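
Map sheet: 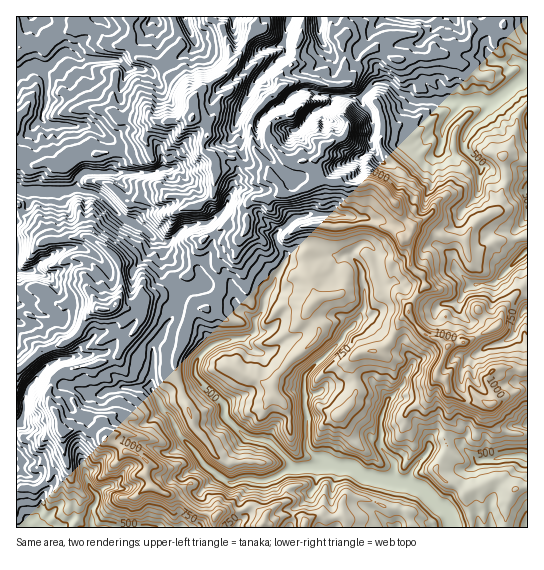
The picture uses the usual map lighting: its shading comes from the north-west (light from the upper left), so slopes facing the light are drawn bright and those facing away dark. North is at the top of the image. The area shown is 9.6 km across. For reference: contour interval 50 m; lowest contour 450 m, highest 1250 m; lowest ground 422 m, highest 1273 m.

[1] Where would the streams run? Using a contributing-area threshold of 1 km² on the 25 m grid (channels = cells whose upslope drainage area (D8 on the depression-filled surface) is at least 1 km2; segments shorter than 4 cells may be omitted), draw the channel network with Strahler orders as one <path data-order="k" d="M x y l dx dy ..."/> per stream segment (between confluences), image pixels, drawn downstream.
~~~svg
<path data-order="1" d="M113 527l-11 0"/><path data-order="1" d="M97 495l0 7-6 8 0 17 2 0"/><path data-order="2" d="M410 485l11 4 17 17 7 3 5 6 0 4 3 6 0 2"/><path data-order="2" d="M395 482l3 1 11 0 1 2"/><path data-order="1" d="M411 473l-1 1 0 11"/><path data-order="2" d="M294 469l5 0 2-2 20 0 1-1 13 0 3 1"/><path data-order="2" d="M338 467l15 0 6 7 6 3 5 0 5 2 7 0 1 2 8 0 2 1 2 0"/><path data-order="1" d="M481 459l14 0 7-2 13 0 2-2 6 0 4 3"/><path data-order="1" d="M102 394l5-4 8 0 6-3 28 0 2 3"/><path data-order="2" d="M151 390l7 8 1 5 4 7 8 7 8 18 18 18 4 8 8 8 5 2 5 6 8 5 8 0 6-3 25 2 13-6 7-5 8-1"/><path data-order="1" d="M402 386l-15 15-2 9-2 1 0 3-1 1 0 3-1 1 0 28 14 18 0 17"/><path data-order="1" d="M74 357l-3 1-12 1-9 4-15 15 0 1-8 10-1 8-3 4 0 2 2 2-2 10-2 6-4 4"/><path data-order="1" d="M491 346l15-5 8-7 1-3 0-4 6-9 1-5 4-4 1 0"/><path data-order="1" d="M461 299l4-8 5-5 5-3"/><path data-order="1" d="M178 294l-4 21-8 10-5 12-7 8 0 2-1 2 0 32-2 1 0 8"/><path data-order="2" d="M475 283l18 0 2-1 31-31 1 0"/><path data-order="1" d="M462 275l8 8 5 0"/><path data-order="1" d="M29 271l-10 0-2-4 0-21"/><path data-order="1" d="M363 243l-4 3-8 8 0 1 8 10 3 6 0 11 3 4 0 21-4 6-2 5-5 5 0 2-9 8-3 6-37 36 0 32 2 7 0 33 7 8 7 2 9 8 5 0 3 2"/><path data-order="1" d="M217 217l-10 6-10 0-6 3-4 0-5 3-13 13-7 0-3-3-5-1-11-9-18-10-22-21-4-3-9-4-7 0-1-1-4 0-3-1"/><path data-order="1" d="M331 214l-22 0-6 3-6 0-3 1-9 9-2 0-8 8 3 10 8 8 0 6-11 19-1 7-9 12-2 12-2 5-6 5 0 12-2 3-10 4-14 1-2 2-4 0-1 1-9 3-15 13-3 5 0 11 2 3 26 26 2 3 0 11 17 17 4 3 3 1 4 0 1 1 8 0 1 2 4 0 4 2 18 18 2 6 3 2"/><path data-order="2" d="M75 189l-2 1-4 0-2 1-45 0-5-2"/><path data-order="1" d="M481 171l0-5-16-16-2-3 0-8 7-13 15-13 0-2 4-4 0-4 1-1"/><path data-order="1" d="M169 169l-7 0-7 4-72 0-5 5-1 3 0 6-2 2"/><path data-order="1" d="M441 147l0-2 1-2 0-13 5-9 11-11 1-3 0-5 2-1"/><path data-order="1" d="M371 146l-1-7 4-8 0-6-1-2 0-4-2-1 0-4-1-3-9-9 0-5"/><path data-order="1" d="M75 126l-6 0-2-1-20 0-5-6 0-6 4-8 0-27-7-11"/><path data-order="1" d="M318 109l7-3 4 0 4-4 0-5 1-2"/><path data-order="1" d="M245 102l10-21 24-24 4-2 3-2 0-6-1-1 0-9 1-2 0-8 1-1 2-8 1-1"/><path data-order="2" d="M490 102l11-5 20-18 6-2"/><path data-order="2" d="M461 101l25 0 1 1 3 0"/><path data-order="1" d="M289 97l2-3 12-5 8 1 7 4 5 0 2 1 9 0"/><path data-order="2" d="M361 97l13-14 3-1 9 0 5 3 8 8 11 4 4 4 47 0"/><path data-order="2" d="M334 95l27 2"/><path data-order="2" d="M39 67l-9 0-13 7"/><path data-order="1" d="M127 67l-9-8-39 0-4-4-6-2-6 0-2 1-12 12-8 0-2 1"/><path data-order="1" d="M191 35l0-2-4-6-2-10"/><path data-order="1" d="M319 23l0-6"/>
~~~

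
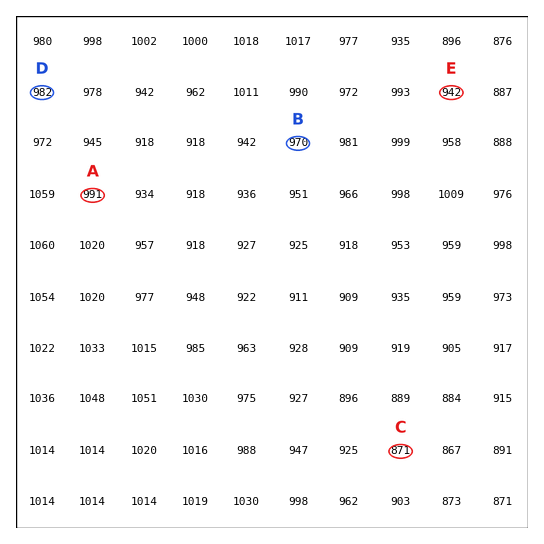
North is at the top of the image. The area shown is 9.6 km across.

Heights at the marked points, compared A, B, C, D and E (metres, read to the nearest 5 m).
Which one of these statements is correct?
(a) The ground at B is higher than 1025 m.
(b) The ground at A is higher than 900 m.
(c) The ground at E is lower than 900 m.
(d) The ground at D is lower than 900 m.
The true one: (b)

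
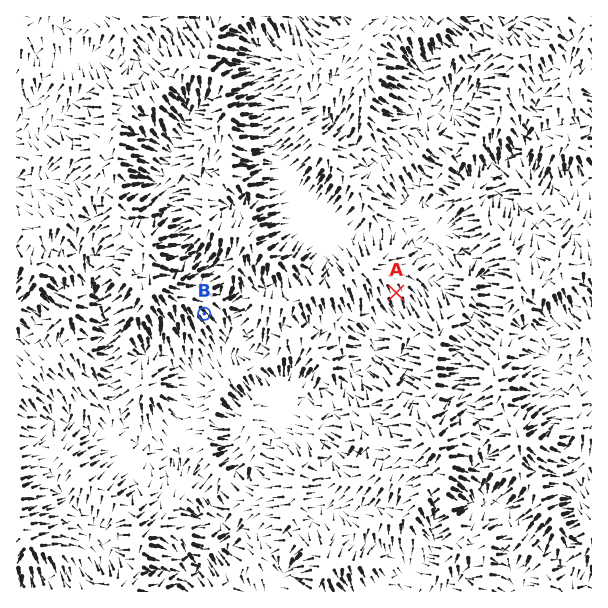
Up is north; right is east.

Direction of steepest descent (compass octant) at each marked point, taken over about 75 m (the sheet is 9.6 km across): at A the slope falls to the S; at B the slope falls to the SE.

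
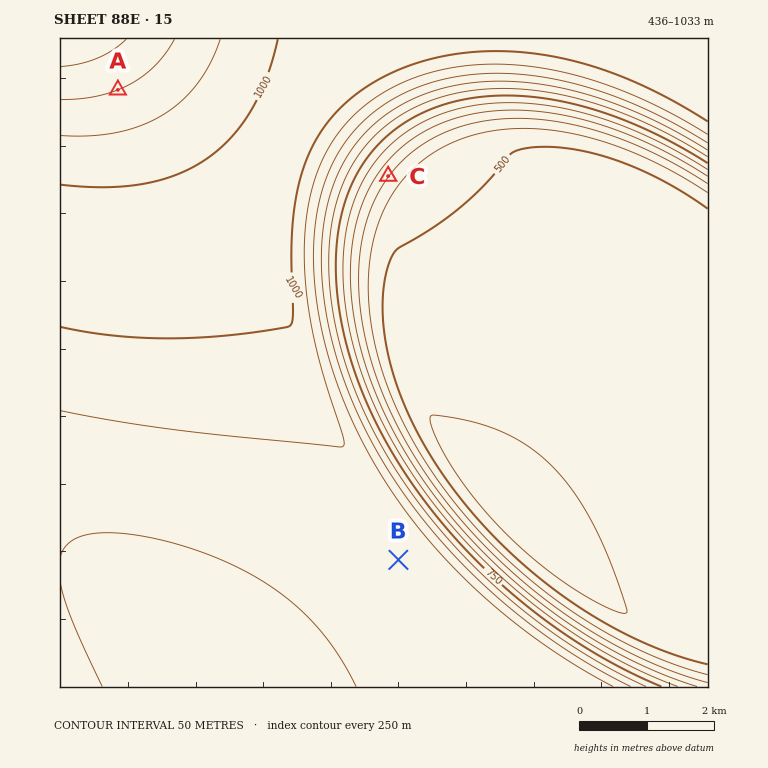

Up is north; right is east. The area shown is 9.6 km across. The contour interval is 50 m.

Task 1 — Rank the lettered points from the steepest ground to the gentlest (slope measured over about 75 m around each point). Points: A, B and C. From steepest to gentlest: C A B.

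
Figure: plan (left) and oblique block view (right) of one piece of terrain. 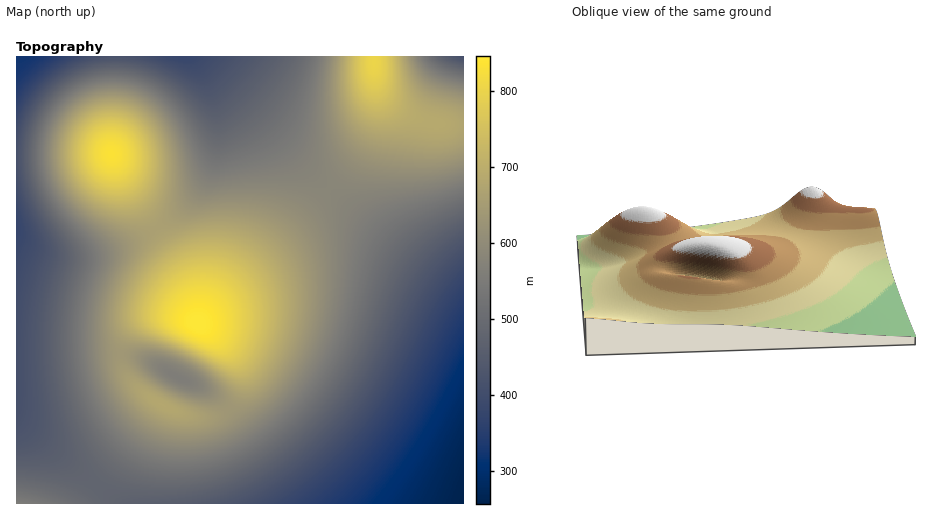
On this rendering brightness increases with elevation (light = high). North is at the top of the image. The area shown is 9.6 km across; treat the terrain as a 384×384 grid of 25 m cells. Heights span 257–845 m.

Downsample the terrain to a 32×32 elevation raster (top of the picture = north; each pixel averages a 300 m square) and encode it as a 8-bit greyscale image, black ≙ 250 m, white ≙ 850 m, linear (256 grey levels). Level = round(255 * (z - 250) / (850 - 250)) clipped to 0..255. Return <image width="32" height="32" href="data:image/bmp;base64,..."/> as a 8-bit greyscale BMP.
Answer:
<image width="32" height="32" href="data:image/bmp;base64,Qk02CAAAAAAAADYEAAAoAAAAIAAAACAAAAABAAgAAAAAAAAEAAATCwAAEwsAAAABAAAAAAAAAAAAAAEBAQACAgIAAwMDAAQEBAAFBQUABgYGAAcHBwAICAgACQkJAAoKCgALCwsADAwMAA0NDQAODg4ADw8PABAQEAAREREAEhISABMTEwAUFBQAFRUVABYWFgAXFxcAGBgYABkZGQAaGhoAGxsbABwcHAAdHR0AHh4eAB8fHwAgICAAISEhACIiIgAjIyMAJCQkACUlJQAmJiYAJycnACgoKAApKSkAKioqACsrKwAsLCwALS0tAC4uLgAvLy8AMDAwADExMQAyMjIAMzMzADQ0NAA1NTUANjY2ADc3NwA4ODgAOTk5ADo6OgA7OzsAPDw8AD09PQA+Pj4APz8/AEBAQABBQUEAQkJCAENDQwBEREQARUVFAEZGRgBHR0cASEhIAElJSQBKSkoAS0tLAExMTABNTU0ATk5OAE9PTwBQUFAAUVFRAFJSUgBTU1MAVFRUAFVVVQBWVlYAV1dXAFhYWABZWVkAWlpaAFtbWwBcXFwAXV1dAF5eXgBfX18AYGBgAGFhYQBiYmIAY2NjAGRkZABlZWUAZmZmAGdnZwBoaGgAaWlpAGpqagBra2sAbGxsAG1tbQBubm4Ab29vAHBwcABxcXEAcnJyAHNzcwB0dHQAdXV1AHZ2dgB3d3cAeHh4AHl5eQB6enoAe3t7AHx8fAB9fX0Afn5+AH9/fwCAgIAAgYGBAIKCggCDg4MAhISEAIWFhQCGhoYAh4eHAIiIiACJiYkAioqKAIuLiwCMjIwAjY2NAI6OjgCPj48AkJCQAJGRkQCSkpIAk5OTAJSUlACVlZUAlpaWAJeXlwCYmJgAmZmZAJqamgCbm5sAnJycAJ2dnQCenp4An5+fAKCgoAChoaEAoqKiAKOjowCkpKQApaWlAKampgCnp6cAqKioAKmpqQCqqqoAq6urAKysrACtra0Arq6uAK+vrwCwsLAAsbGxALKysgCzs7MAtLS0ALW1tQC2trYAt7e3ALi4uAC5ubkAurq6ALu7uwC8vLwAvb29AL6+vgC/v78AwMDAAMHBwQDCwsIAw8PDAMTExADFxcUAxsbGAMfHxwDIyMgAycnJAMrKygDLy8sAzMzMAM3NzQDOzs4Az8/PANDQ0ADR0dEA0tLSANPT0wDU1NQA1dXVANbW1gDX19cA2NjYANnZ2QDa2toA29vbANzc3ADd3d0A3t7eAN/f3wDg4OAA4eHhAOLi4gDj4+MA5OTkAOXl5QDm5uYA5+fnAOjo6ADp6ekA6urqAOvr6wDs7OwA7e3tAO7u7gDv7+8A8PDwAPHx8QDy8vIA8/PzAPT09AD19fUA9vb2APf39wD4+PgA+fn5APr6+gD7+/sA/Pz8AP39/QD+/v4A////AHl1cGxnZGFgX15eXFtYVFBKRT86NC8qJSAcFxMPDAgFamhmZGJiY2RmaGlpZ2VhXFZQSUI8NjAqJSAbFhINCgZeXV1eYGNna29zdnd2c29qY1xUTEU+NzAqJB8ZFBALB1VWWFtgZmxzeoCEhoaEf3lxaWBYT0c/NzApIx0YEg4JTlFVW2JqdH2GjpSXmJWQiYF3bWRaUEc/Ny8oIRsVEAtKT1VcZnB8iJSdpKippqCZkIZ7cGVbUUc+Ni4mHxkTDkhOVV9qd4WToayztLCqpaKdlIl9cWVaT0U8MyskHRYQR05XYm9+jp6stbOpnZmep6mil4l8b2NYTUM5MCghGhNHTlhlc4SWpq+rmouHj6O1ubGjlYd5bGBUSj82LSUdFkdPWmd3iZunpZWIho+lv83Kvq+gkYN1aFxQRTsyKSEaR1BbaXqNnaSelJSgttHg4NbIuKmZi3xvYlZLQDYtJR5HUFxqfI6fqKuxvtLm8vLp3c/AsKCRg3VoXFBFOzIpIkZPW2p8j6GywdHj8vr79+7i1MS1ppeIem1hVUpANy4mRU5aaXqNorbK3Ov2+/v27uPVx7ipmox/cmZaT0U8MytETVhmd4qes8fZ5/H29/Pr4NTGuKqcj4J2al9USkE4MEJLVWNzhZisv9De6O7v6+Xb0MS3qp2QhHluY1lPRj42QEhSX25/kaO1xtPd4uTi3NTKv7OonJGGe3FoXlVNRDw+RU5banuLnKu5xs/V19XRysK5r6WbkYd+dWxkW1NMRDtDT15vgI+cp7C4wMbIyMXAubGpoZiQiIB5cWpjW1RNOkZWaXyOnKWrrrCytrm5uLSvqaOclY+Jg313cWtkXlc9TmN6kKKutbazrqmoqauqqKWgnJeTjoqGgX15dG9pY0NZc46mucTIxbyxpZ2bnJ2cmpiVk5COi4mHhIJ+e3ZwSmSCobvP2tvUxrWklo+PkJGRkI+Ojo6Ojo2Ni4qIhH9QbY+wzODr6+DPuaOQhYKFhoiJiYuMjpGTlZaWlpaTj1NzlrjW6/Xz59O6oIp8eHp9f4KEh4uQlZqeoKKjo6KeUnKWudbr9fPm0Laag3NucXR4e3+EipKbo6irra6vr6xNbI+xzeLr6dvGrJF5amVobXF2e4GKlaKutbe3t7i4tUVhgaC7ztfVybScg25gXWFma3B2fomZqrrCwr+7urm1OlFtiaGzu7mvnYdyYFZVWmBla3J7iJuyxs/NxLu1sawvQVdug5KZmJCBcF9STE9UWmBmbXeHnbjR3NbGtKeflyYxQVNjcHZ2b2VYTEVFSU9UWmFpc4OcvNjl3MSok4V6ICUuOkZPVVVRSkM9Oz9ESU9VXGNufpi62+nevpl7Zlg="/>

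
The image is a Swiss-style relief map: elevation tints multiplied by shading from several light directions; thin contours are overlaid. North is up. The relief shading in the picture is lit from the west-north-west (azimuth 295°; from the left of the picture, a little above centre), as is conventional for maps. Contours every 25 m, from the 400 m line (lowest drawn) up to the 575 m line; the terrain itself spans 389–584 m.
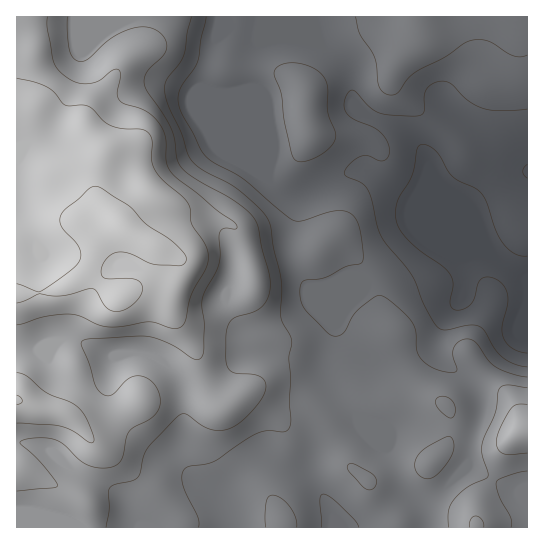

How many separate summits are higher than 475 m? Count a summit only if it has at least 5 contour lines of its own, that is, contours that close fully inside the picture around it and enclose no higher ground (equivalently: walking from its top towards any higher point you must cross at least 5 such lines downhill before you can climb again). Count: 0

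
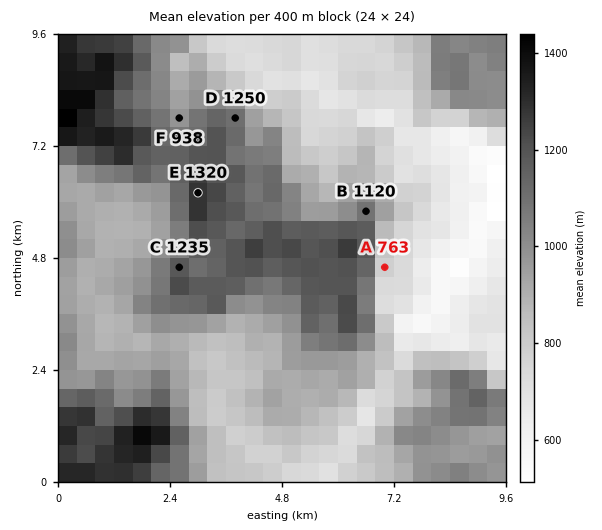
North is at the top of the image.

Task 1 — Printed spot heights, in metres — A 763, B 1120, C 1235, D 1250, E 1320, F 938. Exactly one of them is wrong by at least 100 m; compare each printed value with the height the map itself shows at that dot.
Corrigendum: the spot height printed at D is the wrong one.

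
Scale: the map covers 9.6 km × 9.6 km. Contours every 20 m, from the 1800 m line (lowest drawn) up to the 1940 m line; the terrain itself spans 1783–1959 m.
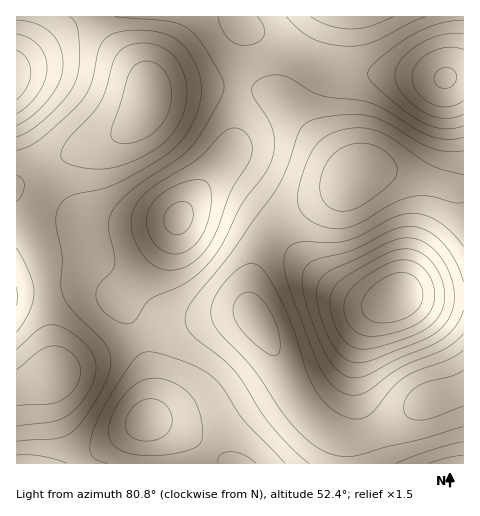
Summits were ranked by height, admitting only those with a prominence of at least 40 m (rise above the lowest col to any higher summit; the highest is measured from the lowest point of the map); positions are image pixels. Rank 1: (396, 298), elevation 1959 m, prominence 176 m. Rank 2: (445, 78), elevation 1943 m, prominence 111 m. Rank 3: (179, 218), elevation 1927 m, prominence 64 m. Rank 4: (147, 421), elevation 1911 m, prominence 54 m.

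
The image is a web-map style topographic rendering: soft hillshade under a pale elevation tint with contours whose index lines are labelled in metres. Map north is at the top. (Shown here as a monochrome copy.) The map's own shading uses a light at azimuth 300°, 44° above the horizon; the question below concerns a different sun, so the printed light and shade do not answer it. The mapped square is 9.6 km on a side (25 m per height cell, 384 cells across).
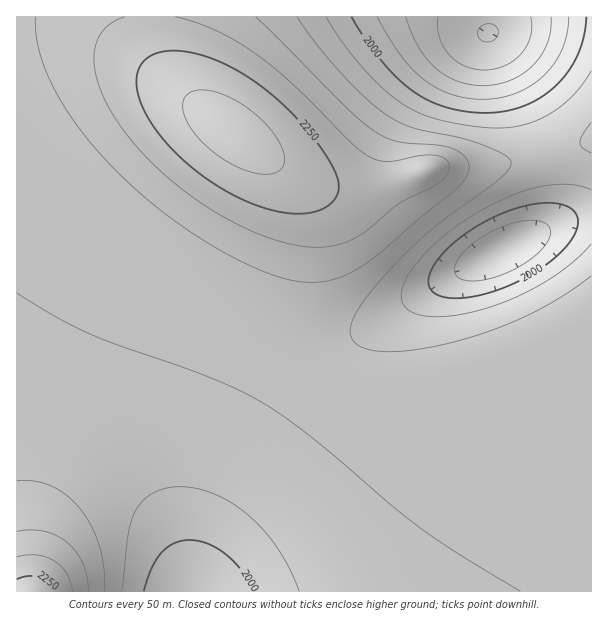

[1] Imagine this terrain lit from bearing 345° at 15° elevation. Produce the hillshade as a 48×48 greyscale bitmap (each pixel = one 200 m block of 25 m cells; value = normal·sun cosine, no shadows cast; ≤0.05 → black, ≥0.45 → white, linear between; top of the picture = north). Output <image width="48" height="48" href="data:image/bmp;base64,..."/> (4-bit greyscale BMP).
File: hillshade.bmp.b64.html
<image width="48" height="48" href="data:image/bmp;base64,Qk32BAAAAAAAAHYAAAAoAAAAMAAAADAAAAABAAQAAAAAAIAEAAATCwAAEwsAABAAAAAAAAAAAAAAABEREQAiIiIAMzMzAERERABVVVUAZmZmAHd3dwCIiIgAmZmZAKqqqgC7u7sAzMzMAN3d3QDu7u4A////AMy5h3ZmZmZmZ3d3eIiIiIiIiIiIiIiIiMy6mHZmZmZmZ3d3d4iIiIiIiIiIiIiIiNzLqYdmZmZmZnd3d4iIiIiIiIiIiIiIiMzLqYd2ZmZmZmd3d3iIiIiIiIiIiIiIiMy7qYh2ZmZmZmd3d3iIiIiIiIiIiIiIiLu6qYh3ZmZmZmd3d3iIiIiIiIiIiIiIiKqqmYh3ZmZmZmd3d3iIiIiIiIiIiIiIiKqpmIh3ZmZmZnd3d3iIiIiIiIiIiIiIiJmZmId3ZmZmZnd3d3iIiIiIiIiIiIiIiJmYiId3dmZmd3d3d3iIiIiIiIiIiIiIiIiIiId3d3Z3d3d3d4iIiIiIiIiIiIiIiIiIiHd3d3d3d3d3eIiIiIiIiIiIiIiIiIiIiHd3d3d3d3d3eIiIiIiIiIiIiIiIiIiIiHd3d3d3d3d3iIiIiIiIiIiIiIiIiIiIiHd3d3d3d3d4iIiIiIiIiIiIiIiIiIiIiHd3d3d3d3eIiIiIiIiIiIiIiIiIiIiIiId3d3d3d4iIiIiIiIiIiIiIiIiIiIiIiIiHd3d3eIiIiIiIiIiIiIiIiIiIiIiIiIiIiIiIiIiIiIiIiIiIiIiIiIiIiIiIiIiIiIiIiIiIiIiIiZmZmZmIiIiIiIiIiIiIiIiIiHd3d3iIiZmqqqqZmIiIiIiIiIiIiIiIh3d3d3d4iJqru7u6qZmIiIiIiIiIiIiHd3d3d3d3eImrzN3Mu6qZiIiIiIiIiIh3d3d3dmZmZ3ibze7u3cupmIiIiIiIiId3d3d2ZmZVVWeJrN7//u3LqYiIiIiIiHd3d3ZmZlVVREVXir3v//7cuoiIiIiId3d3d2ZmVVVURDM0VorO///ty4iIiIiHd3d3ZmZVVVVEQzIiI0aKze/u3IiIiIh3d3d2ZlVVVVVURDIhERJFirzd3YiIiId3d3ZmZVVVVVVVVEMhEAABNXmrzIiIiHd3d2ZmVVVEVVVVVUQyEAAAATV4moiIh3d3dmZVVUREVVVmZlRDIRAAABJFeIiId3d3ZmVVVERVVWZmZmVDIiEQAAEjVoiHd3d2ZmVVVVVVVmd3d3ZTIiMzIiIjRYiHd3d2ZlVVVVVWZ3eImZmGMzRVVEQ0RIh3d3dmZlVVVVZnd4iZmrzMqHd3d2ZVVYd3d3dmZmVWZmd3iImZq73v/suqmZiHd4d3d3dmZmZmd3iImZmqq7zv//3cy7qZiId3d3dmZmd3eIiZmaqqq7ze///u3cu6qYd3d3d3d3eIiZmqqqqqu7zN7v//7t3Lund3d3d3eIiZmqqqqqqqu7zN3u///+7cu4d3d3eIiJmaqqq6qqqqu7vM3e////7dy4d3iIiImZqqu7u7qqqqq7u8zd7v//7ty4iIiIiZmqq7u7u7qqqqqqu7vM3e7u7dy4iIiImZqqu7u7uqqqqqqqqqqru8zd3cy4iIiZmaqru7u7qqqqqqqqmZmZmqu7zMu4iImZmqq7u7u6qqqZmZmZmYiHeImaqruoiImZmqq7u7uqqpmZmZmZmIh3d3iJmqqg=="/>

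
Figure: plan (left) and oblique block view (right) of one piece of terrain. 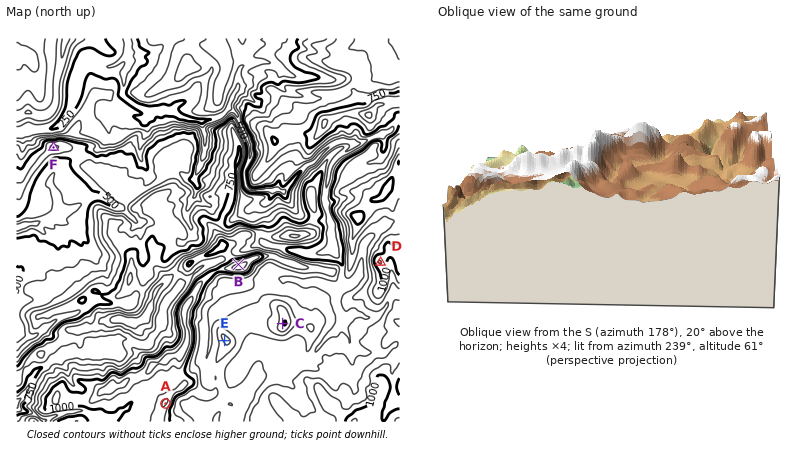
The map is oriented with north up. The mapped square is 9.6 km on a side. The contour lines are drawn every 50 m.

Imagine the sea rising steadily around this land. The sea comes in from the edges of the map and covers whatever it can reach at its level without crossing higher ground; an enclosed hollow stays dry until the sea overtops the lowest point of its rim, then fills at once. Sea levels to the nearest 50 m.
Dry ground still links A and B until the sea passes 1000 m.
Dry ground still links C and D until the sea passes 850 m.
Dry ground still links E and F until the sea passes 550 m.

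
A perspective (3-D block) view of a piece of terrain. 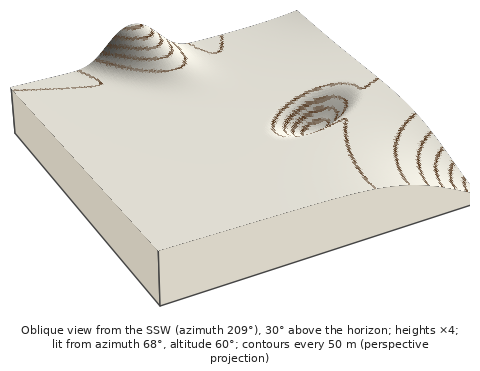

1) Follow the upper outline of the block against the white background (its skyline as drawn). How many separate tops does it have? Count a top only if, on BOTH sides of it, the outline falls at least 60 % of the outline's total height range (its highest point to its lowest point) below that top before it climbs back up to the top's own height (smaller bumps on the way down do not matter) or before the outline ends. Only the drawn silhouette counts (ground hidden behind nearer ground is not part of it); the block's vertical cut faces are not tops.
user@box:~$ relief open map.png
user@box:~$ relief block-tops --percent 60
0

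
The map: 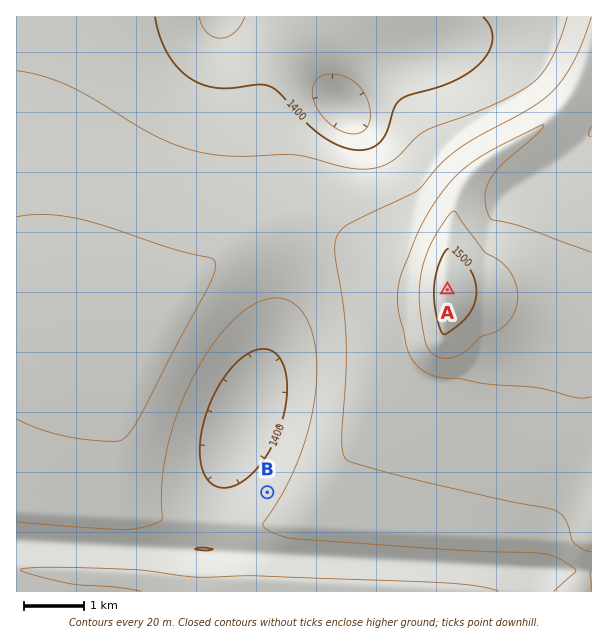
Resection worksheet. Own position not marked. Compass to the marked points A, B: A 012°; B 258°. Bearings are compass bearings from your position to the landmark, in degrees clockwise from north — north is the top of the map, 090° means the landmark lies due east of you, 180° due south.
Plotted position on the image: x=411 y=462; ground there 1445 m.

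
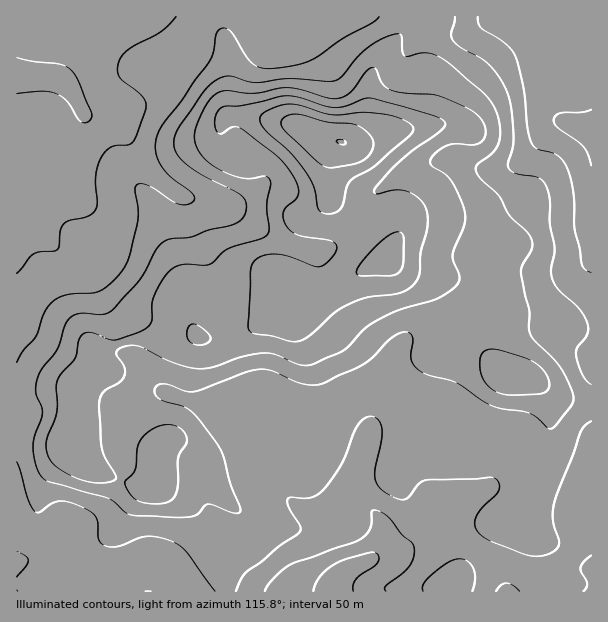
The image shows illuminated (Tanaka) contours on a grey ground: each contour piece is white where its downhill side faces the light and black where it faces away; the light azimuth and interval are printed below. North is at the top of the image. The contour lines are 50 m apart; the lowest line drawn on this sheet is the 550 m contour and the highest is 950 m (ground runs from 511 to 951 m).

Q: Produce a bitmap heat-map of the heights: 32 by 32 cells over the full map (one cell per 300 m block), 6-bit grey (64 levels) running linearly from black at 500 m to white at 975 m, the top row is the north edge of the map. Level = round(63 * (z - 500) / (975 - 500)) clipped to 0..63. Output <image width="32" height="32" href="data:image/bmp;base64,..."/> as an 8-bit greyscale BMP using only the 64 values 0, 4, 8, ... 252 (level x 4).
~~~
<image width="32" height="32" href="data:image/bmp;base64,Qk02CAAAAAAAADYEAAAoAAAAIAAAACAAAAABAAgAAAAAAAAEAAATCwAAEwsAAAABAAAAAAAAAAAAAAEBAQACAgIAAwMDAAQEBAAFBQUABgYGAAcHBwAICAgACQkJAAoKCgALCwsADAwMAA0NDQAODg4ADw8PABAQEAAREREAEhISABMTEwAUFBQAFRUVABYWFgAXFxcAGBgYABkZGQAaGhoAGxsbABwcHAAdHR0AHh4eAB8fHwAgICAAISEhACIiIgAjIyMAJCQkACUlJQAmJiYAJycnACgoKAApKSkAKioqACsrKwAsLCwALS0tAC4uLgAvLy8AMDAwADExMQAyMjIAMzMzADQ0NAA1NTUANjY2ADc3NwA4ODgAOTk5ADo6OgA7OzsAPDw8AD09PQA+Pj4APz8/AEBAQABBQUEAQkJCAENDQwBEREQARUVFAEZGRgBHR0cASEhIAElJSQBKSkoAS0tLAExMTABNTU0ATk5OAE9PTwBQUFAAUVFRAFJSUgBTU1MAVFRUAFVVVQBWVlYAV1dXAFhYWABZWVkAWlpaAFtbWwBcXFwAXV1dAF5eXgBfX18AYGBgAGFhYQBiYmIAY2NjAGRkZABlZWUAZmZmAGdnZwBoaGgAaWlpAGpqagBra2sAbGxsAG1tbQBubm4Ab29vAHBwcABxcXEAcnJyAHNzcwB0dHQAdXV1AHZ2dgB3d3cAeHh4AHl5eQB6enoAe3t7AHx8fAB9fX0Afn5+AH9/fwCAgIAAgYGBAIKCggCDg4MAhISEAIWFhQCGhoYAh4eHAIiIiACJiYkAioqKAIuLiwCMjIwAjY2NAI6OjgCPj48AkJCQAJGRkQCSkpIAk5OTAJSUlACVlZUAlpaWAJeXlwCYmJgAmZmZAJqamgCbm5sAnJycAJ2dnQCenp4An5+fAKCgoAChoaEAoqKiAKOjowCkpKQApaWlAKampgCnp6cAqKioAKmpqQCqqqoAq6urAKysrACtra0Arq6uAK+vrwCwsLAAsbGxALKysgCzs7MAtLS0ALW1tQC2trYAt7e3ALi4uAC5ubkAurq6ALu7uwC8vLwAvb29AL6+vgC/v78AwMDAAMHBwQDCwsIAw8PDAMTExADFxcUAxsbGAMfHxwDIyMgAycnJAMrKygDLy8sAzMzMAM3NzQDOzs4Az8/PANDQ0ADR0dEA0tLSANPT0wDU1NQA1dXVANbW1gDX19cA2NjYANnZ2QDa2toA29vbANzc3ADd3d0A3t7eAN/f3wDg4OAA4eHhAOLi4gDj4+MA5OTkAOXl5QDm5uYA5+fnAOjo6ADp6ekA6urqAOvr6wDs7OwA7e3tAO7u7gDv7+8A8PDwAPHx8QDy8vIA8/PzAPT09AD19fUA9vb2APf39wD4+PgA+fn5APr6+gD7+/sA/Pz8AP39/QD+/v4A////ADxAPDg4ODg4OEBMVExAMCgcDBQoMDxMWFxQPDg8QDw0NEBEQEBAQDxASFhcWExANCwcFBgkMEBMVExAQEhEPDQ8QEBITFBMSExUYGBgXFBEQDgwJCQwOERMTExQWFRIPEhIREhQWFhYWGBkZGRkXFBMSEg4LDg8RExQVFxgWEhATFBITFRkcHR0cGhoaGBYUExEQDg4SERASExUWGBUREBQWFxkcHiIlIx4cHBkWFBQUEg8PExUTEhITFBUXFhIQFRsfIyMhIiYkHx4cFxUUFRUUERIWFhUVFBQUFRcXFBEXHyQmIx8gJSQgHxsWFRUVFRUTEhUWFhYWFRUWGBkWEhcfJSciHx8jJCEdGBYVFRUWFRQTFBUVFRUVFRYYGhcTFhwkJyIfHh8gHhkWFRUVFhYVFBQUFRUVFRUWFxkbGRUYHCMmIh8dHBsaGBYVFRYWFxYVFBQVFRUWGBweHh8cGBcdIiUjIR4bGxwbGRgXGBobGRcWFRYYGRoeIiQjIRwWFhogIiIiIB4fISIgHRwdICAeHBkYGRsdHiAjJCMfGRMUFxwhIiEhIiQmJyYkIyQlJSMgHRoaHB8hISEgHhoWExIVGh8gICEiJCgoJycoKiooJiMgHRscICEgHx0bGBYUERQYGhocHiEkJyYlJiosLSsoJiQiIB8gIB8eHBsZFhQQERMUFRgcICQmJSQmKi0tLCsqKSgmIyIgHx4cGhcUEQ4PEBARFBgdIiQjIyYqLCwqKi0uLiwnIyEgHhwZFREODQ4ODhASFRoeICAiJSgpKCcoKy8xLigjIR8eHRoWEQ0MDA0ODxEUGBsbHR4gIiQnJygpLC8uKSQhIB8eGxYRDAoMDQ4OEBMXGBgZGhseJSorLCsrLC0qJSIgHhsZFRALCQsMDA0QExYVFBUXGh4lKS0wLSkpKiglIh8cGRcUEAsJCwsMDRETFBMUFxodICMnLjIuKSgnJiQhHRoXFhQPCgkLCwsNEBISFRkeIiQjJCsyNTMvKiYjIR4bFxQSEQ4JCQoKCgwODxIYHiMmJSYqMTc6OjYwKyUhHx8bFA8NCwcJCgoICQsNERgeJSgnKzE3Ojo5NTMwLCclIx4VDQkHBQkKCQcICgwPFBojKCktMjUyLy8vLiwpJyUiHBQMCAYGBwgHBgkLDA4RFR0kJCQnKCQhIycmIyIhIB0ZEwwJCQkDBAQHCw0OEBESFxsbGRobGhodIiAeHx8cGRYRDAoKCgYHCAkLDQ4PEBETFhYTEhMUFxkeHhscHBgVEg8MCwsKCQoLCwsMDQ4PEBMUExAPDxETFhkcGhkXFBEPDQwMDAsICQoLCwsLDA0PEhQSEA8PDxASFBcaGRcTDgsKDAwLCQ="/>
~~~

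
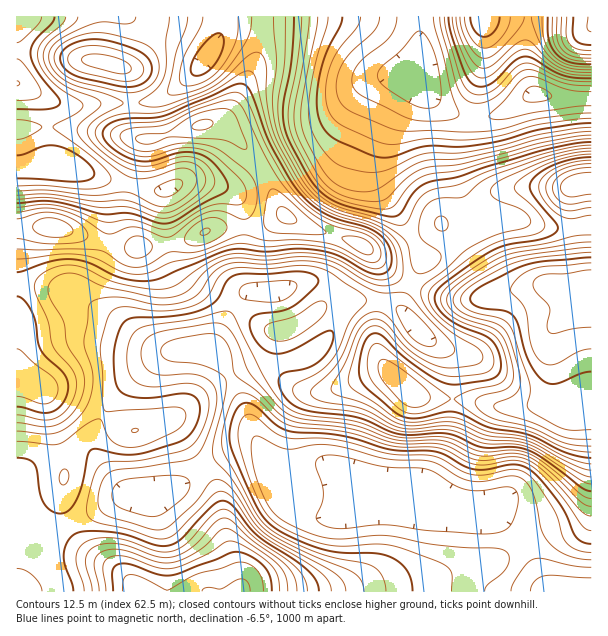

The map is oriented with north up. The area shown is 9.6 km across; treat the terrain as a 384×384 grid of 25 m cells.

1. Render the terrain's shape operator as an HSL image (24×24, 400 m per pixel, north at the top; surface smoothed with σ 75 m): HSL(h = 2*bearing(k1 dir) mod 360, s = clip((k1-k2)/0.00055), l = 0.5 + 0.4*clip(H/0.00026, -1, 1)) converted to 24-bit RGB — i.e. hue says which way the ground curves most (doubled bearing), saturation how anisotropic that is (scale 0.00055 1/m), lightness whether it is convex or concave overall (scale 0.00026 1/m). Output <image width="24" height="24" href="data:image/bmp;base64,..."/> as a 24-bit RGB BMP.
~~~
<image width="24" height="24" href="data:image/bmp;base64,Qk32BgAAAAAAADYAAAAoAAAAGAAAABgAAAABABgAAAAAAMAGAAATCwAAEwsAAAAAAAAAAAAAe3h9b115WUpsYal1s+K8lrLgYlnst6PWmXvBxMKzqK3FcoTQeH3Xhm7NknWzhXmcfHaWgXqSlHONmWVimJhhZ1RVdF9GfnM1dnSBWWCOWZbGpefisN3IV2KcVTZwrFJWrnplruS2osvjcGnWgD68nkmytHW5ooi1gXithXeohnermIq6wIC/j0qkqVOtsXqDfXB9YoheLr1KNbs4nY1EYTE3TDxTkGZry9yfg/V1WFYtQhEOVTgbYWQ2foRLk39XgmVYf3Ffgn5heXFdlFVwoWOie1GcyZqHeGGIqY12eMBONW4xZl85alpIRnJZTHxg3/Gj081YKAskfzE2g5pgW3plcXxag4BYf3Vef29bhG9LbnZJWG1cilFkbDBH4sFNWl99rZ6OxLWYa01mW1Q6Z3Y+UnBANIM/uvJyrzUySRtbi6OAhpyBfF9+fWxfgXlQd3NOckJAnE8sjJclKUAgOxobgU4tzuFwVnFUb6ZPtoForCuRqVhmY5pZUYxRLsE+btE/hjVkZjZpm6VEcVc0ZkEtcEEkf1UTVFcRODsdoWVG1ZRROCcgLCQbg8xRjdJveGdMf7MxN304RUant7LXtJ/Xl5DAk72IRo9ITitYgydRsFsfZkkjYlg0dz9Ry1dowK5zLIx8R42My4eQj1bVUa/wv/DtnrjYbGmrvtC3TLa2K6qpaa+jk362v5fL0rG+pmWmLBM/ijd91qDGtKHdeYHSR1zKlqHT3t3ukqT8Vn//09/4w8T7mKjnjMPDeoKlgqnLxMvSm4q/SIKXSIRjUn5odZeSxZeh2TfMbhOmbMnZqN3qppbrxYjsjWXQnN3T0fXuaHjrVHbdaHfCqyB6zGhAm6VZbXZgfLJ3hKBzqWR+lGGFYXtmSnBOU3NAkH5CfSxmp1CjfsZSQ4YmK1tDpUWrzZW0yPjVYcTHbSNbbkwsLxUTcygz19KMn6iIa25/rbdufIBdhl9ZkHZqhF9ea047Y2QsY2stNz1Ra56FzaCyw36yKHFQGF1e1ejCxOeXKAsbNQQHeEMMNkAdOKVkvNKfp4iJg26LsruZbGKWnmOVm1tefTZNnENLmZZkVqZuK6yvVdnAdbvBx3PS2pXSGISHb+gVyjgDNgQu0TTT1a3gjcjYI9q6dLNkmXp0mnmPwq5GXEo/bT4/nS02hkhGdK+Dm7e7ibmqQ5OISWcqTlUXM08evIc5hiQ8aksLjbUSA5zidbn72NX26dX2kW3YiYa2eI6ujYyxqnk3ZkgwTk4xVI+msanHjr+omVFbuYEqRz0kUjUjkpIpN04aLzIMUyobrumXtP3dFVt7GkwfL38os3Ftr5nWtbroqZ3lnZ3Yp2HGs43Vk9TwWb35nK3bycrunFr/+tH5l4bpWWrwy6/hi2/Tibf1zOv/zPv/p4D5fAeXd6BYIppAIoAoY6EzdHAuf1wchY8qp6j/0tz5v8T3VzTciM2/W5ezKh+U68Hq68H0WhrkzY7S0fX6zPb/bcv80jxXeABPuDaxxcC4fWidZ208YmMfOB8QpXsFWmsNTpkzsp06giUmdisuqX0XSDQMESUOX28dv1IQXiw4leZ/nvyiLGQyJxAMSiYVbjVxhqGqu6a6rlvOsnbSlnHNTjfd5tfwvaHiWmoQTkgRQSYQSR8KmFAEtKUXHD0UGCUOn5MtWrdXtP+xe8RZQBQ9bEFlZI6GR4OVdaqSgqmTVWe7jpHYn5Loeov11N332tL5oZlscEd+djObj2LV1Nvy3dX2q2TsMp++T9egneivm/COazNfVi5taXqSd4qJUn94U51lhZxoSXdSQ39CV3pVV5xYRqBOobZgoZXWaWXVQ3jcedHvnPDtZWfpzaD/5cz/pqjopNyZvaNMTjNKSWZuYXl7f3Z3b4d4U4Zff2RJe1klRmASKFwZXI41YHw4f5MudTUzZxkNUUMHLTYASU8AGTMAADMJNLNg8pnH46GUuj9CeVteSHVvTW9raoBqhIZub11caTRZ0SYnzdU2FXoZLUQVPDADMzIAThdU1UWfvbXflrbk1ur1uNXoJpRuCCsUdXkl+JJ5x3h7nIOCVWF1T2NgYHBOd3lRbVdXSCpmyVpl69msXopQKAslpBgBr5ASAynZudXz2t7xuMjpjYjL0E+Euk17N19nF0491Ldc0p+CrYF+clWHaVx6anl3aopyUmN9Mxlax35b7+myiE+zFwCZ38Lz5NrxL2NbRXQcnZYRl3wZcEgqoGBKrISBeGuoLVOKkapT0MR7qJSAbleebmKre4CqfI6jQkGUIQqF3MS07O/cc3LBABaVdIzE6ODL"/>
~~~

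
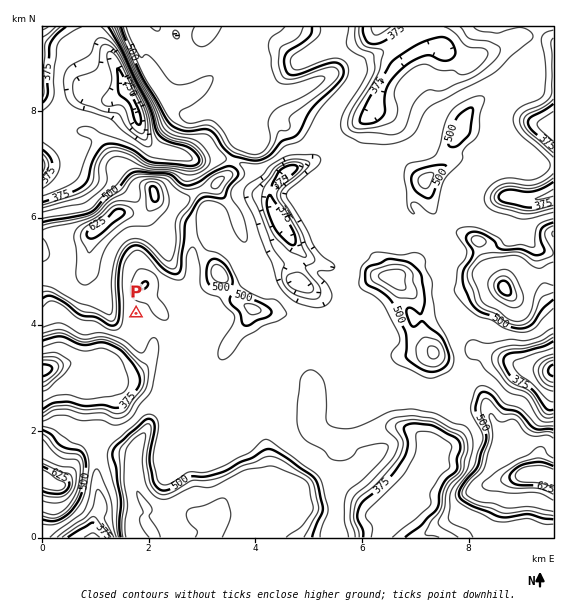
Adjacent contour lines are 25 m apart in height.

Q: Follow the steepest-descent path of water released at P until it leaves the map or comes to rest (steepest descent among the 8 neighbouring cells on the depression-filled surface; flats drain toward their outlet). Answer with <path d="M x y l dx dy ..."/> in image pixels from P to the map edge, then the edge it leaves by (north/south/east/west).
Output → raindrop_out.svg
<path d="M136 313l0 3 5 11 11 10 1 3 0 8-1 1-3 10-13 13-24 0-7-7-13 0-1 2-8 0-7-3-17 0-11 5-5 0"/>
exit: west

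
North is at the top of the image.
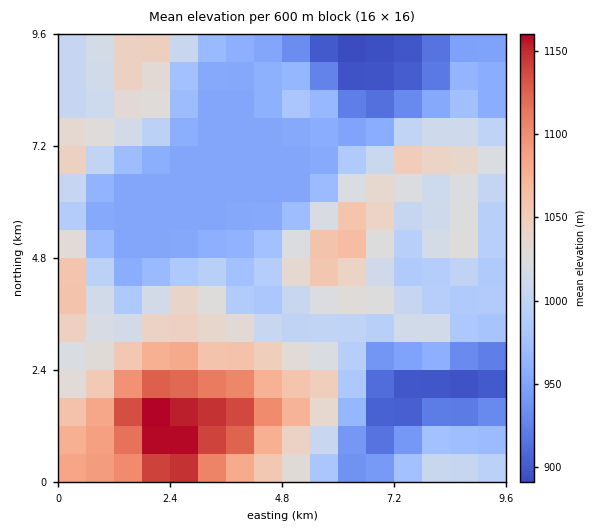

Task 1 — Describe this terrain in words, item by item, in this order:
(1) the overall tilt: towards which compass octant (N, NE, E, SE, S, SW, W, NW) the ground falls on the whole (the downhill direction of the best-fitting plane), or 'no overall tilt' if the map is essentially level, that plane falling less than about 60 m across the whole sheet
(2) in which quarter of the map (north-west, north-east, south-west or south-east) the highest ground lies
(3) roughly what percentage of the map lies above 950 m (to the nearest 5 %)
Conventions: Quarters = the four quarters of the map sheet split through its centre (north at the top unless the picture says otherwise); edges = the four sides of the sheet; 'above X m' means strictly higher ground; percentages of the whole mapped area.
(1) The general tilt is down to the north-east (the land rises towards the south-west).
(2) Look to the south-west quarter for the highest ground.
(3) Roughly 85 % of the ground is higher than 950 m.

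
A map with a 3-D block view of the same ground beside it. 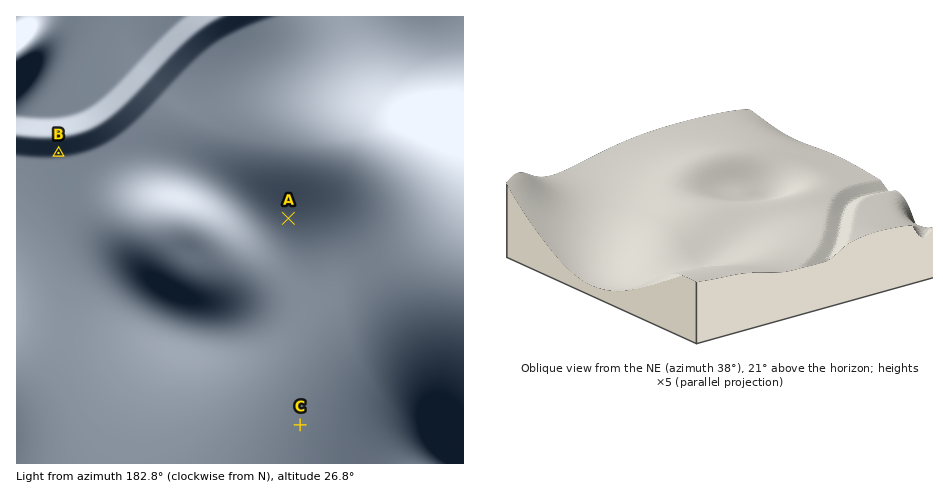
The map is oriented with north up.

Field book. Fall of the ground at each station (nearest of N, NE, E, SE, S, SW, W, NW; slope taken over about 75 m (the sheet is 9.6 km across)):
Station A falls NE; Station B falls N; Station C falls NE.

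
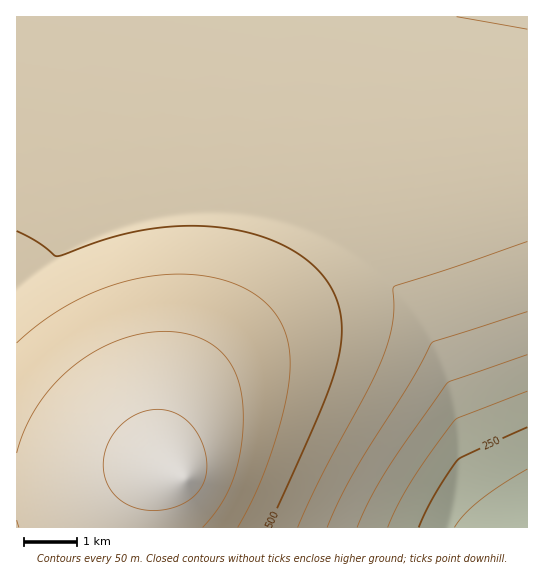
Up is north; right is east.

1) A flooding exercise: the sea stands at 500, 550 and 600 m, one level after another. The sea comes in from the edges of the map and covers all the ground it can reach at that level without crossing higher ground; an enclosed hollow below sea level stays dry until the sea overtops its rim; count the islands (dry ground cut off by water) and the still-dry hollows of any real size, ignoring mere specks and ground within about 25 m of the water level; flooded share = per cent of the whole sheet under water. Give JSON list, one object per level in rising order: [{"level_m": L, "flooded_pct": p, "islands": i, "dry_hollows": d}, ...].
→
[{"level_m": 500, "flooded_pct": 67, "islands": 0, "dry_hollows": 0}, {"level_m": 550, "flooded_pct": 77, "islands": 0, "dry_hollows": 0}, {"level_m": 600, "flooded_pct": 86, "islands": 0, "dry_hollows": 0}]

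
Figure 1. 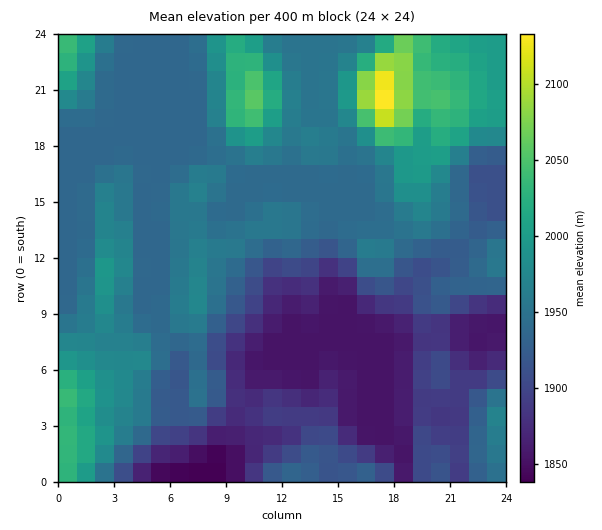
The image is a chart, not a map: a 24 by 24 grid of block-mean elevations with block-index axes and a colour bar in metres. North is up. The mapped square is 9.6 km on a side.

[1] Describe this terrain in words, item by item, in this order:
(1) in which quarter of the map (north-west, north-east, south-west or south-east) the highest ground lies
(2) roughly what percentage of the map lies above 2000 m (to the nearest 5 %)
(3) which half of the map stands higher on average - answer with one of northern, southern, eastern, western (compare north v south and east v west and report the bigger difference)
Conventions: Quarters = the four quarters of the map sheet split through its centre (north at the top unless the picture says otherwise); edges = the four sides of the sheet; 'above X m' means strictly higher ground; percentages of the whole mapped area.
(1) The highest point lies in the north-east quarter of the map.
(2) Roughly 15 % of the ground is higher than 2000 m.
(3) On average the northern half of the map is the higher ground.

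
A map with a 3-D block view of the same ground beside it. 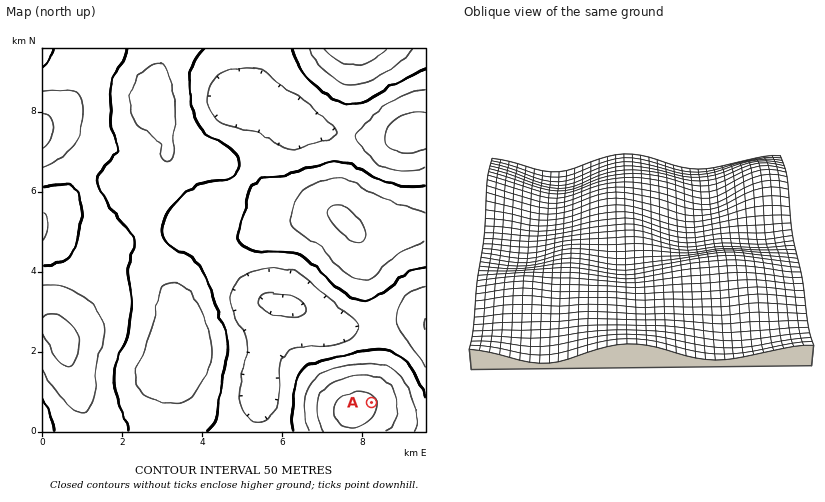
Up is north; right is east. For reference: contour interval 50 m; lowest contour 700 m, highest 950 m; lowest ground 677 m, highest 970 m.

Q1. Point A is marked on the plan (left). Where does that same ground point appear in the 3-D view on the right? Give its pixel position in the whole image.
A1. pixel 763 165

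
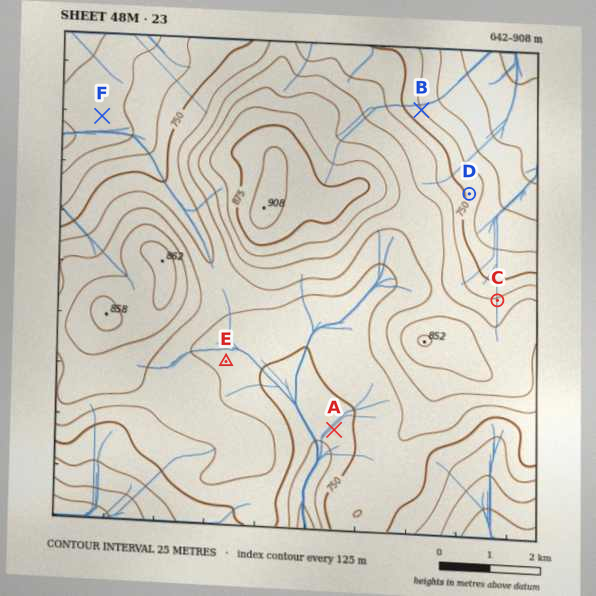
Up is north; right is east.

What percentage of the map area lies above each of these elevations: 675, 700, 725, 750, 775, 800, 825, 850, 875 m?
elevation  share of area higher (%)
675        96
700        88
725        80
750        68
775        46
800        30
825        16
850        8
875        4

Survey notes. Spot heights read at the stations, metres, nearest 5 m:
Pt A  745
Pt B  725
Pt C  780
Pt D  745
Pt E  765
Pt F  695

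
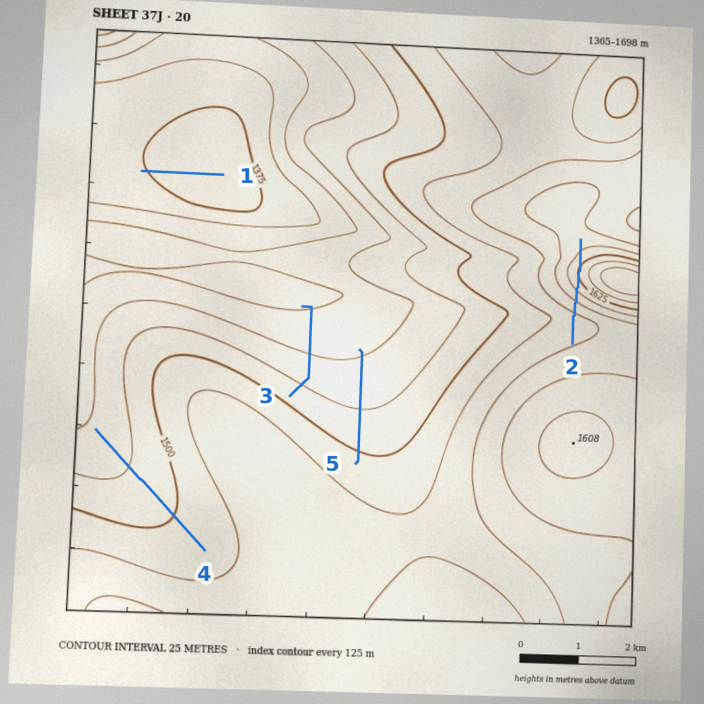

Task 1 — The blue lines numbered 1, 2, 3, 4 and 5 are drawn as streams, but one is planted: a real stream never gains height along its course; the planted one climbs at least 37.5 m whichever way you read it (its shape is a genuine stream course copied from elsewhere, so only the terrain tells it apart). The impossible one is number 2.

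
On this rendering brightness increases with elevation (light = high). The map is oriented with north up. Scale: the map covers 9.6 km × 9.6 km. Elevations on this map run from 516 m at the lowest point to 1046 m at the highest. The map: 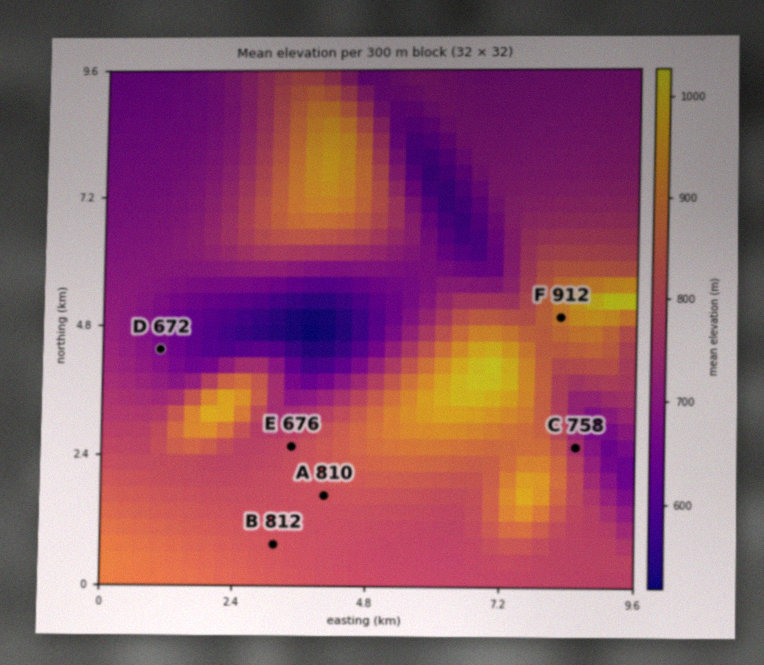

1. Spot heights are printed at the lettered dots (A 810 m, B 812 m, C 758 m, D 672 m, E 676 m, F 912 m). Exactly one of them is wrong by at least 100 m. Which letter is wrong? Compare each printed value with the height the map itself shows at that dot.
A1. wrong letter E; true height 801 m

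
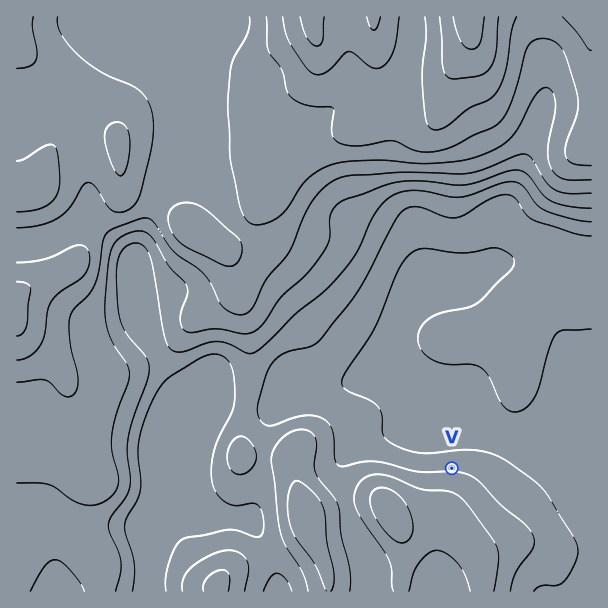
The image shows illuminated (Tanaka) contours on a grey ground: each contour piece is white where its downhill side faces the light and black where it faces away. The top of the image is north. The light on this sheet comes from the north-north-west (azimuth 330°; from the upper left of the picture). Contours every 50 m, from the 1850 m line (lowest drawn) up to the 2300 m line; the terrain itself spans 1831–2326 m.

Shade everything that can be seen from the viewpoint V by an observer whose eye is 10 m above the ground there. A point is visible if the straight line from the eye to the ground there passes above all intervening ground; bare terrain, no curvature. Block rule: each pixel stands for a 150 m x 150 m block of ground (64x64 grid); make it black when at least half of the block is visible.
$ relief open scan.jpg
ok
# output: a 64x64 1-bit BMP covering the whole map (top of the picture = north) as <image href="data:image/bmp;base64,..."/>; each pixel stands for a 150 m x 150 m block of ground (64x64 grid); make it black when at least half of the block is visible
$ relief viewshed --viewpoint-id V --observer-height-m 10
<image width="64" height="64" href="data:image/bmp;base64,Qk0+AgAAAAAAAD4AAAAoAAAAQAAAAEAAAAABAAEAAAAAAAACAAATCwAAEwsAAAIAAAAAAAAA////AAAAAAAAAAAAAAAAAAAAAAAAAAAAAAAAAAAAAAAAAAAAAAAAAAAAAAAAAAAAAAAAAAAAAAAAAAAAAAAAAAAAAAAAAAAAAAAAAAAQAAAAAAAAADAAAAAAAAAAeAAAAAAAAAB8AAcAAAAAAH/AHwAAAAGA/+H/AAAAAeD///8AAAAB/////wAAAAD/////AAAAAP////8AAAAAf////wAAAAA/////AAAAAB////8AAAAAH////wAAADD///+fAAAAP////58D/gA/////j///wD////+P//5wf////4f//Dj/////B//wH/////8H/+Af///wDgf/4Af///AAB//AAH//+AAD/8AAf//4AAN/gAB///gAAz+AAP//+AADB4AA///8AAcBgAH///wAAwGAAP///gAAAAAMP///+AEAABgf///+BwAAAB//////AAAAH//////wAAAf/////3AAAA//////EAAAB/////8AAAAD/////wAAAAH/////AAAAAP////8AAAAAf////wAAAAA////gAAAAAA///8AAAAAAAcP/gAAAAAAAAf+AAAAAAAAB/wAAAAAAAAD+AAAAAAAAAPwgAAAAAAAA/DAAAAAAAAD8PAAAAADAAPg+AAAAAMAAeD8AAAAAwYBwPwAAAAABgEA/AAAAAAAAAD8AAAAAAAAAfw=="/>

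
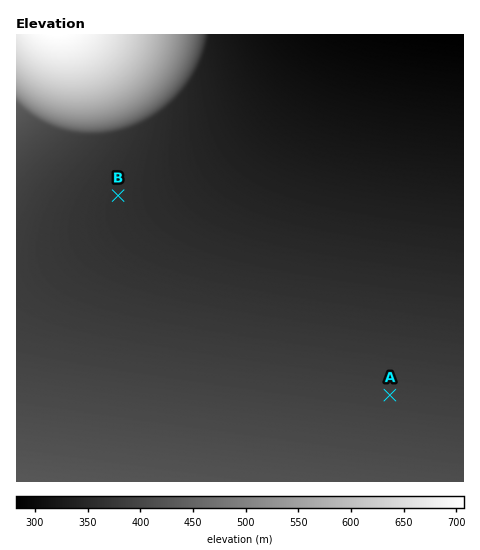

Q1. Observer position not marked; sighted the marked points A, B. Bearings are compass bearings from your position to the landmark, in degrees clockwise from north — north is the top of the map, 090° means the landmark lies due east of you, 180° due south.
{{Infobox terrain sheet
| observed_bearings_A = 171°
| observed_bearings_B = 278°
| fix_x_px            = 364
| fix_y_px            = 230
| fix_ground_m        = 343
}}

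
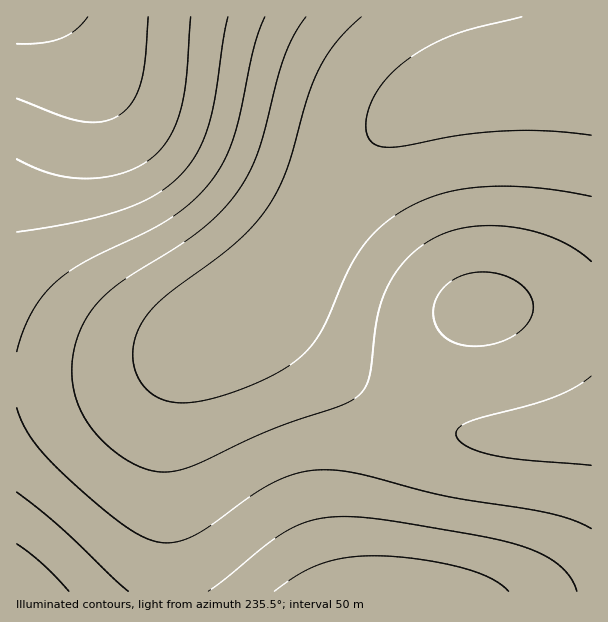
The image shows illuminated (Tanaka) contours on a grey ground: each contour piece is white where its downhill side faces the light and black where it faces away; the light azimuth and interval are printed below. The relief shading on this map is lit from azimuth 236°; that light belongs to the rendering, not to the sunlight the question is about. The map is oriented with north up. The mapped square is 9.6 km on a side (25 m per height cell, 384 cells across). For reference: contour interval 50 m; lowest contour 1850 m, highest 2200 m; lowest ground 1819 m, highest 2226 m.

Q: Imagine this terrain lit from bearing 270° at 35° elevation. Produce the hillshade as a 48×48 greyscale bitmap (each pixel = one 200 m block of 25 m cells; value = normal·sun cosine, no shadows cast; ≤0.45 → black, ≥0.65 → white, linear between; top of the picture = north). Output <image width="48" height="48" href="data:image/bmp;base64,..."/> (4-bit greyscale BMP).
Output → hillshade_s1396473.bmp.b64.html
<image width="48" height="48" href="data:image/bmp;base64,Qk32BAAAAAAAAHYAAAAoAAAAMAAAADAAAAABAAQAAAAAAIAEAAATCwAAEwsAABAAAAAAAAAAAAAAABEREQAiIiIAMzMzAERERABVVVUAZmZmAHd3dwCIiIgAmZmZAKqqqgC7u7sAzMzMAN3d3QDu7u4A////AHdmZmZ3iJqrvMzMzLuqqZmYiIh3d3d2ZnZmZmZ3iJqrvMzMy7uqqZmYiIiHd3d3ZnZmZmZ3iJqrvMzMy7uqqZmYiIiIh3d3d3ZmZmZ3iJqru8zMu7qqmZmYiIiIiId3d2ZmZmZ3iJqru8zLu7qqmZmIiIiIiIiHd2ZmZmd3iZqru7y7u6qpmZiIiIiIiIiIiGZmZmd4iZqru7u7u6qZmYiIiIiIiIiIiHZmZnd4iZqru7u7uqqZmIiIiIiIiIiIiHZmZnd4iZqru7u7uqmZiIiIiIiJmZmZmXZmZ3d4iZqru7u7qqmZiIiIiIiZmZmZmXdmZ3d4iZqru7u7qqmZiIiIiIiZmZmZmXdmd3d4iZqqu7u7qqmZmIiIiImZmZmZmXZmZ3d4iZqqu7u7qqmZmYiIiJmZmZmZmWZmZ3d4iZmqq7u7qqqZmZmZmZmZmZmZmWZmZnd4iJmqqru7uqqqmZmZmZmZmZmZmWZmZnd3iJmqqqu7u6qqqqqZmZmZmZmZmWZmZmd3iImaqqu7u7u6qqqqqZmZmZmZmWZmZmZ3eImZqqq7u7u7u7uqqpmZmIiIiGZmZmZ3eIiZqqq7u7u7u7u7qqmZmIiIiGZmZmZnd4iZmqq7u8zMzMy7uqmZiIiIiGZmZmZmd4iJmaqru8zMzMzLu6qZiIiHd2ZmZmZmd3iImaqru8zN3dzMu6qZiIh3d2ZmZmZmZ3eIiZqru8zd3d3My6qZiId3d2ZmZmZmZ3d4iJmqu8zd3d3cy7qZiId3d3dmZmZmZnd3iJmau8zd3d3cy7qZiId3d3d3ZmZmZmZ3eImaq8zd3d3cy7qZiId3d3d3d2ZmZmZnd4iZqrzN3d3cy7qZiId3d4h3d3dmZmZmZ3eJmrvM3d3cy7qZmIh3d4iId3d2ZmZmZmd4mau8zNzMy7qZmIiHd5iIiHd3ZmVVVmZ3iaq7zMzMu6qpmIiIiJmZiId3ZmVVVVZneJqrvMzMu6qpmYiIiJmZmIh3ZlVVVVVmeImqu7u7u6qpmZiIiKqpmYiHZlVEREVWZ4maq7u7u6qpmZmIiKqqmZiHdlVERERVZniZqqu7uqqpmZmZmaqqqZiHdlVEMzRFVniJmqqqqqqpmZmZmbuqqpmHdlRDMzNEVWeImaqqqqqpmZmZmbuqqpmHdlRDMzM0RWd4iZqqqqqpmZmZmbu6qpmHdlRDMzMzRWZ4iZmaqqqZmZmZmbu6qpmHdlRDMzMzRVZ3iJmZmqmZmZmZmbuqqpmHdlRDMyMzRFZniImZmZmZmZmZmaqqqZmHdlRDMzMzRFZneImZmZmZmZmZmaqqqZiHZlRDMzMzRFZneIiZmZmZmZmZmKqqmZiHZlRDMzMzRFVnd4iJmZmZmZmZiKqpmYh3ZlRDMzMzRFVmd4iJmZmZmZmYiJmZmIh3ZVREMzM0RFVmd4iImZmZmZmYiJmZiId2ZVREMzNERVVmd3iIiZmZmZmIiJmYiHd2ZVRERERERVVmd3iIiJmZmZmIiJiIh3dmZVVEREREVVZmd3eIiJmZmZmIiA=="/>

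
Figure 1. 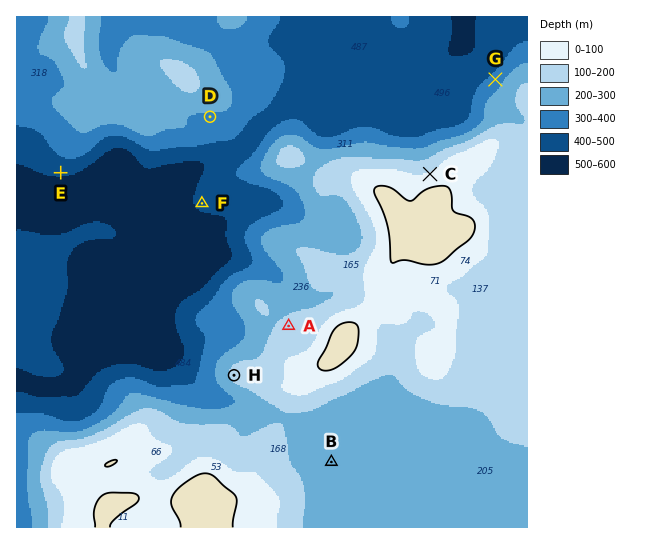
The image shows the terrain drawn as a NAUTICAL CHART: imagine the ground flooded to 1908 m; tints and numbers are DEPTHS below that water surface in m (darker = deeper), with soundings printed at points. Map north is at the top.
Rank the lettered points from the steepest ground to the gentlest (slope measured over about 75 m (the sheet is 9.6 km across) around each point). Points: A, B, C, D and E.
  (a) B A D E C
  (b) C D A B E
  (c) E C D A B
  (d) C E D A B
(d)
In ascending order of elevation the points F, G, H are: F G H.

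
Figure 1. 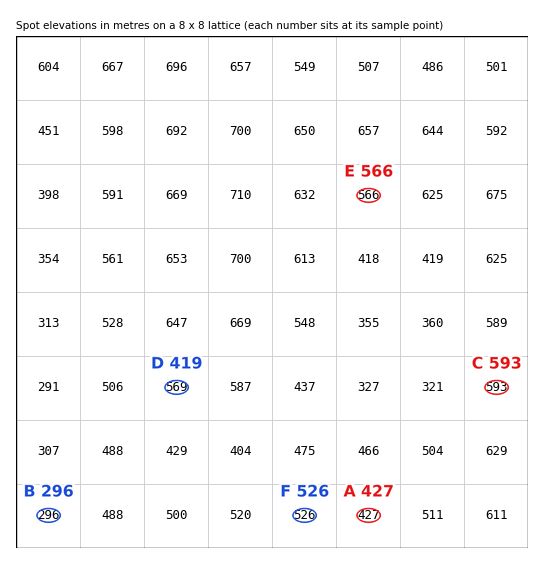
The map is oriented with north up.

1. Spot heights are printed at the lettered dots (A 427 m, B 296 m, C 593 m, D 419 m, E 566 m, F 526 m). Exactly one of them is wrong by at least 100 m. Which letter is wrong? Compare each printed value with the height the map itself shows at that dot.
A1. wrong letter D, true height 569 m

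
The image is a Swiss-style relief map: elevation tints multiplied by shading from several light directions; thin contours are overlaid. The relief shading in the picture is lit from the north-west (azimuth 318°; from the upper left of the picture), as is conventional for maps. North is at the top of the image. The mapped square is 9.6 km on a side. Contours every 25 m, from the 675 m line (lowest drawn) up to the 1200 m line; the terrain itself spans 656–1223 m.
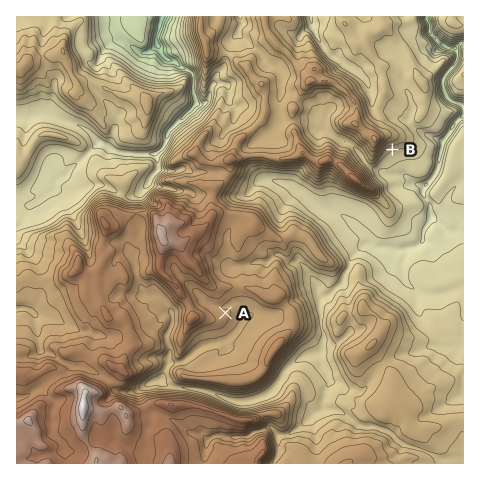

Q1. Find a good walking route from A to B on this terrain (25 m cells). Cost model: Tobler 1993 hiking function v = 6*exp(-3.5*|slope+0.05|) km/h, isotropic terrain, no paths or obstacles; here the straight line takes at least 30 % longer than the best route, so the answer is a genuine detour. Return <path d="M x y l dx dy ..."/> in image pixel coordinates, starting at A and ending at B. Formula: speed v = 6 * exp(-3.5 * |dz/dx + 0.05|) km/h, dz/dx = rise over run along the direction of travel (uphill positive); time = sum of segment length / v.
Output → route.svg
<path d="M225 313l3-8 10-21 11-11 1-2 5-5 7-3 2-3 2-1 3-2 2-5 5-4 7-5 8-16 1-2 5-2 24 0 44-22 12 0 2-1 2-3 0-10-3-5-2-2-5-9 0-2 1-2 3-1 15-15 2-1"/>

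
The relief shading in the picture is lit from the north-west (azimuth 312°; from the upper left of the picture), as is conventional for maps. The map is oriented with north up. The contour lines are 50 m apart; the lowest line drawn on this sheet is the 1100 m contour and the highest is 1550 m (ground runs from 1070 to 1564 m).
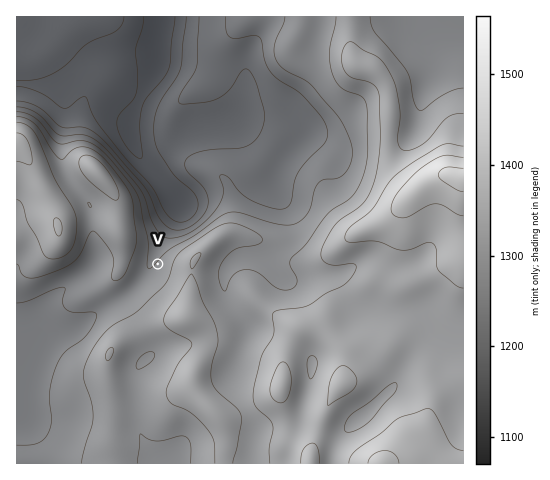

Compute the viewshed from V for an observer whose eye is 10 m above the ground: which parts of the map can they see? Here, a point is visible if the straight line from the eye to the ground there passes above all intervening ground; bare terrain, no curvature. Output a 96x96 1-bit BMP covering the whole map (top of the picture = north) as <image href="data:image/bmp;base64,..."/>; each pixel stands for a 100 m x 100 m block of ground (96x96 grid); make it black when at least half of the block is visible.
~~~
<image width="96" height="96" href="data:image/bmp;base64,Qk2+BAAAAAAAAD4AAAAoAAAAYAAAAGAAAAABAAEAAAAAAIAEAAATCwAAEwsAAAIAAAAAAAAA////AAAAAAAAAAAAAAAAAAAAAAAAAAAAAAAAAAAAAAAAAAAAAAAAAAAAAAAAAAAAAAAAAAAAAAAAAAAAAAAAAAAAAAAAAAAAAAAAAAAAAAAAAAAAAAAAAAAAAAAAAAAAAAAAAAAAAAAAAAAAAAAAAAAAAAAAAAAAAAAAAAAAAAAAAAAAAAAAAAAAAAAAAAAAAAAAAAAAAAAAAAAAAAAAAAAAAAAAAAAAAAAAAAAAAAAAAAAAAAAAAAAAAAAAAAAAAAAAAAAAAAAAAAAAAAAAAAAAAAAAAAAAAAAAAAAAAAAAAAAAAAAAAAAAAAAAAAAAAAAAAAAAAAAAAAAAAAAAAAAAAAAAAAAAAAAAAAAAAAAAAAAAAAAAAAAAAAAAAAAAAAAAAAAAAAAAAAAAAAAAAAAAAAAAAAwAAAAAAAAAAAAAAB4AAAAAAAAAAAAAAB8AAAAAAAAAAAAAAB+AAAAAAAAAAAAAAB+AAAAAAAAAAAAAAA/AAAAAAAAAAAAAAA/AAAAAAAAAAAAAAA/hwAAAAAAAAAAAAAfj4AAAAAAAAAAAAAPz4AAAAAAAAAAAAAH/8AAAAAAAAAAAAAD/8AAAAAAAAAAAAAD/8AAAAAAAAAAAAAH/8AAAAAAAAAAAAAH/8AAAAAAAAAAAAAH/4AAAAAAAAAAAAAH/4AAAAAAAAAAAAAH/8AAAAAAAAAAAAAH/8AAAAAAAAAAAAAH/8AAAAAAAAAAAAAH/8AAAAAAAAAAAAAH+AAAAAAAAAAAAAAH+AAAAAAAAAAAAAAH8AAAAAAAAAAAAAAH8AAAAAAAAAAAAAAH4AAAAAAAAAAAAAAH4AAAAAAAAAAAAAAH4AAAAAAAAAAAAAAH4AAAAAAAAAAAAAAH4AAAAAAAAAAAAAAH4AAAAAAAAAAAAAAPgAAAAAAAAAAAAAAAAAAAAAAAAAAAAAAAAAAAAAAAAAAAAAAAAAPAAAAAAAAAAAAAAD/gAAAAAAAAAAAAAP/wAAAAAAAAAAAAA//AAAAAAAAAAAAAB/8AAAAAAAAAAAAAD/gAAAAAAAAAAAAAD+AAAAAAAAAAAAAAH8AAAAAAAAAAAAAAH8AAAAAAAAAAAAAAP+AAAAAAAAAAAAAAP+AAAAAAAAAAAAAAP/AAAAAAAAAAAAAAf/gAAAAAAAAAAAAAf/wAAAAAAAAAAAAAf/4AAAAAAAAAAAAA//8AAgAAAAAAAAAA5//ABwAAAAAAAAAAw//wD8AAAAAAAAABwf/4P//AAAAAAAABwP/////wAAAAAAADwH/////+AAAAAAADwB//////wAAAAAAHwA//////8AAAAAAHwAf/////8AAAAAAP4Af/////8AAAAAAP4Af/////wAAAAAAP4Af////+AAAAAAAP4A////f8AAAAAAAf4A///+P4AAAAAAAf4B///+P4AAAAAAA/4B///+P4AAAAAAA/8D///+P4AAAAAAA/8D///8H4AAAAAAB/8D///kH4AAAAAAB/8D///+D4AAAAAAD/+D///+D4AAAAAAD/+D////D4AAAA="/>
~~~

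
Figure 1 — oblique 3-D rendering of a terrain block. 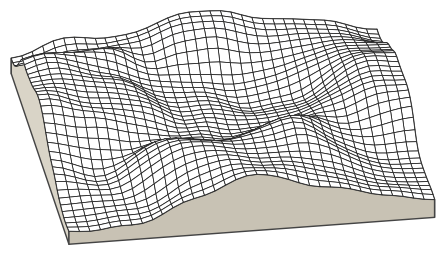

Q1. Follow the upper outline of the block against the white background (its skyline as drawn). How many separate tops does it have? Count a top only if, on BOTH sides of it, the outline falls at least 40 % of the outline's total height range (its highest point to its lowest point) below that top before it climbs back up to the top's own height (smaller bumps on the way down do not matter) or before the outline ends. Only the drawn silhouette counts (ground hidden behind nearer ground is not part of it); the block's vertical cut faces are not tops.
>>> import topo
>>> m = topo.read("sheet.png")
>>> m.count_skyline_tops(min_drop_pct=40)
0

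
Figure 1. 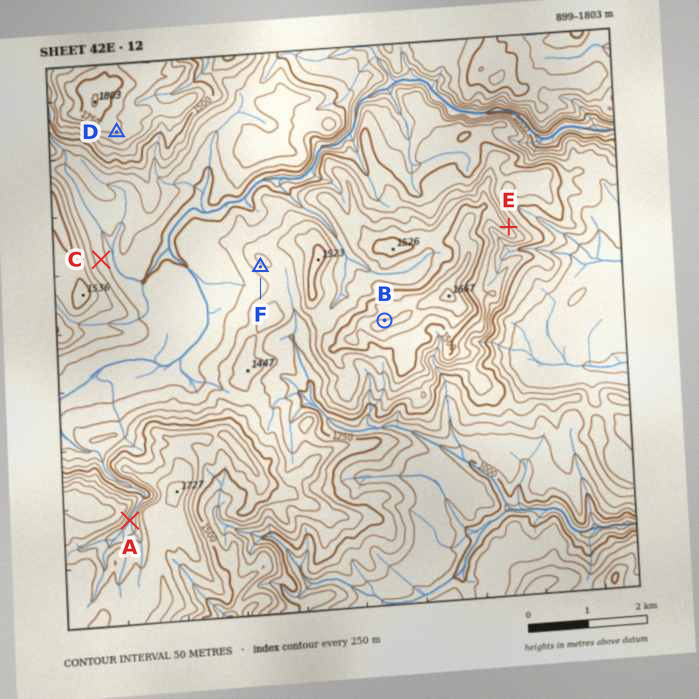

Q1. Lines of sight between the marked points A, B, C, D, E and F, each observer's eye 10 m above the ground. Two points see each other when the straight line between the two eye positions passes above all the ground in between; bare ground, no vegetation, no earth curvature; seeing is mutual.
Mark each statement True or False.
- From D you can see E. False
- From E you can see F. False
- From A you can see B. False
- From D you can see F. True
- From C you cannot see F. False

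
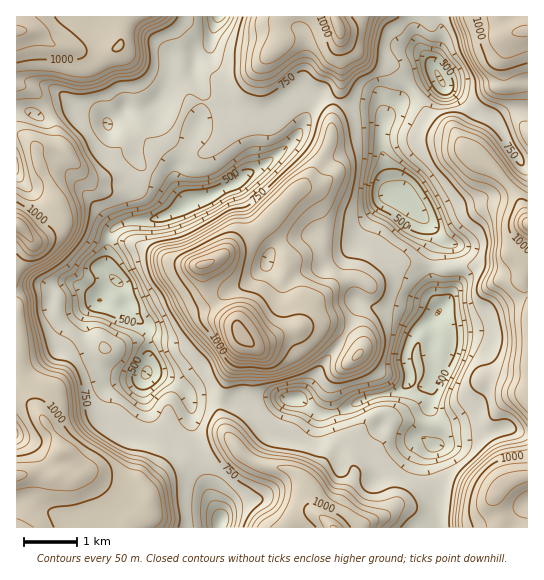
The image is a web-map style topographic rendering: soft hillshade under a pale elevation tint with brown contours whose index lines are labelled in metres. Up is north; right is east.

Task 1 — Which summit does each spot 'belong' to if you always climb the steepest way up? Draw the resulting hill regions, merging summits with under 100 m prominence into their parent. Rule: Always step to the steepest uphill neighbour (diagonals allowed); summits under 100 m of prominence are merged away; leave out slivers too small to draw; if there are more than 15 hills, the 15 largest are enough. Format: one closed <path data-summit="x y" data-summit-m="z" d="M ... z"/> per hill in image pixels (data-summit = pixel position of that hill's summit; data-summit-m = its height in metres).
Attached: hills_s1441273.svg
<path data-summit="241 334" data-summit-m="1257" d="M321 96l-9 6-7 19-12 20-30 24-27 17 0 4 15 32 21 28-7 20-15 15-25 12-18 14-14 4-20 12-15 5-9-1-17-13-12-31-5-2-24 26-6 12 3 32 4 10 9 8 22 7 19 0 4-3 8 0 21 8 12 10 2 5 21-1 17 5 14 1 14 12 6 12 8 7 16 4 11-9 8-14-1-10-6-4 12-12 14-22 17-22 15-26 4-12 3-2 12 5 27 4 18 13 5 0-11 9-6 15-2 13 6 19 15 4 6-6 0-12 10-2 6-6 3-6 0-15-15-19 4-13-5-8-3-15 0-22 7-23-20-27-10-10-14-5-4-6-10-41 0-36-8-6-24-2z"/><path data-summit="527 223" data-summit-m="1186" d="M438 76l-24 9-23 25-7 9-3 10 0 20 11 44 17 8 24 28 6 9-7 23 0 22 3 15 5 8-4 13 15 19 0 15-3 6-6 6-10 2-1 44 2 11-2 20 2 3 5 0 17-8 24-1 24-8 25 5 0-268-8-4-19-32-10-12-12-5-13-12-21-13z"/><path data-summit="17 475" data-summit-m="1111" d="M73 283l-11 0-7 4-22 0-17 4 0 236 203 1 2-9-10-20-16-54-3-15 0-23-5-16-12-10-16-6-13-2-4 3-19 0-22-7-12-14-4-26 2-15 12-15z"/><path data-summit="334 527" data-summit-m="1111" d="M409 377l-4 9-10 6-30 7-31 14-16 0-15-10 1 10-5 10-10 12-4 1-16-4-8-7-6-12-14-12-14-1-17-5-20 1 5 49 16 54 10 20-1 8 218 1-1-23-10-35 1-17 5-7-2-4 2-20-2-11 0-29-5 3-5 0-10-4z"/><path data-summit="338 25" data-summit-m="1133" d="M414 16l-195 0-4 9-4 18-12 8-4 7 0 16 8 19 0 12-7 26-20 40 0 12 5 11 8 7 21-5 53-31 30-24 12-20 7-19 5-5 9 0 23 8 28 3 6 7 0 6 8-11 23-25 25-10-20-29-4-13z"/><path data-summit="18 225" data-summit-m="1193" d="M74 108l-13 0-16 8-7 0-11-5-11-1 0 180 6 1 11-4 22 0 7-4 11 0 26 17 17-19-11-11 3-31 4-9 17-9 22-1 15-4 25-14-6-2-18-20-25-13-30-33-9-17-6-4z"/><path data-summit="17 31" data-summit-m="1108" d="M218 16l-201 0-1 93 2 2 13 1 7 4 7 0 16-8 13 0 23 5 12 10 16-12 16 0 12-4 7-8 11-21 4-20 20-1 4-6 7-3 5-5z"/><path data-summit="203 265" data-summit-m="1213" d="M235 183l-25 13-16 4-28 16-15 4-22 1-17 9-4 9-3 31 15 13 8 23 10 14 15 8 14-3 26-14 14-4 18-14 21-9 19-18 7-20-21-28z"/><path data-summit="527 31" data-summit-m="1108" d="M527 16l-88 0 2 26-6 16 0 11 9 17 22 14 13 12 12 5 10 12 8 16 14 19 5-1z"/><path data-summit="498 493" data-summit-m="1116" d="M510 428l-7 0-24 8-24 1-21 8-5 5-2 8 0 12 10 35 2 23 89-1 0-93z"/><path data-summit="358 355" data-summit-m="957" d="M362 303l-3 2-16 34-20 26-14 22-10 11 19 15 8 2 16-4 23-12 30-7 8-4 5-6 1-7-4-13 2-13 6-15 10-8-22-14-27-4z"/>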